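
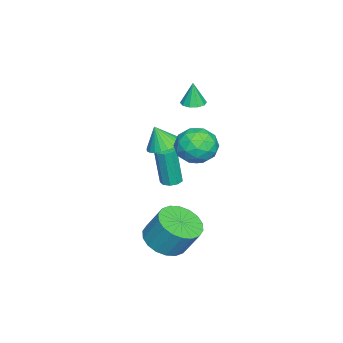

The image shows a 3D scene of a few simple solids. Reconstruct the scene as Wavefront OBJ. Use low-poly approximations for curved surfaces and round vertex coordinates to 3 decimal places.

v -2.77 1.766 -0.308
v -2.115 1.33 -0.498
v -2.75 1.334 0.748
v -1.983 1.596 -0.392
v -1.97 1.889 -0.273
v -2.08 2.162 -0.159
v -2.294 2.376 -0.067
v -2.582 2.496 -0.013
v -2.897 2.505 -0.003
v -3.194 2.402 -0.039
v -3.426 2.202 -0.117
v -3.558 1.935 -0.223
v -3.57 1.643 -0.342
v -3.461 1.369 -0.456
v -3.246 1.156 -0.548
v -2.959 1.035 -0.602
v -2.643 1.026 -0.612
v -2.347 1.129 -0.576
v 1.337 3.071 -3.399
v 2.362 3.013 -3.482
v 2.508 3.752 -2.185
v 1.483 3.809 -2.101
v 2.264 3.407 -3.695
v 2.411 4.146 -2.398
v 1.982 3.735 -3.85
v 2.129 4.473 -2.552
v 1.573 3.93 -3.915
v 1.72 4.669 -2.617
v 1.117 3.956 -3.878
v 1.264 4.694 -2.58
v 0.704 3.806 -3.746
v 0.851 4.545 -2.448
v 0.417 3.511 -3.545
v 0.564 4.249 -2.248
v 0.312 3.128 -3.315
v 0.458 3.867 -2.018
v 0.409 2.734 -3.102
v 0.556 3.473 -1.805
v 0.691 2.407 -2.948
v 0.838 3.145 -1.65
v 1.1 2.211 -2.883
v 1.247 2.95 -1.585
v 1.556 2.186 -2.92
v 1.703 2.924 -1.622
v 1.969 2.335 -3.052
v 2.116 3.074 -1.754
v 2.256 2.631 -3.252
v 2.403 3.369 -1.955
v -2.108 3.948 1.098
v -1.246 3.683 0.645
v -2.954 3.117 -0.025
v -2.092 2.852 -0.478
v -2.323 2.474 0.429
v -1.8 2.987 1.123
v -2.4 3.813 -0.503
v -1.877 4.326 0.191
v -1.426 3.599 -0.344
v -1.379 2.771 0.232
v -2.821 4.029 0.388
v -2.774 3.201 0.964
v -1.603 3.888 0.97
v -2.597 2.912 -0.35
v -2.733 2.69 0.183
v -2.226 2.533 -0.083
v -1.929 3.48 1.251
v -1.422 3.324 0.985
v -2.055 2.613 0.858
v -2.778 3.476 -0.365
v -2.271 3.32 -0.631
v -1.974 4.267 0.703
v -1.467 4.11 0.437
v -2.145 4.187 -0.238
v -1.202 3.683 0.123
v -1.699 3.194 -0.538
v -1.88 3.759 -0.553
v -1.573 4.061 -0.145
v -1.174 3.197 0.461
v -1.671 2.708 -0.199
v -1.807 2.486 0.334
v -1.5 2.788 0.742
v -1.28 3.147 -0.12
v -2.529 4.092 0.819
v -3.026 3.603 0.159
v -2.7 4.012 -0.122
v -2.393 4.314 0.286
v -2.501 3.606 1.158
v -2.998 3.117 0.497
v -2.627 2.739 0.765
v -2.32 3.041 1.173
v -2.92 3.653 0.74
v -3.821 2.754 1.9
v -3.363 2.414 1.899
v -3.839 2.726 3.08
v -3.252 2.748 1.908
v -3.358 3.084 1.914
v -3.641 3.294 1.915
v -3.993 3.297 1.91
v -4.28 3.093 1.901
v -4.391 2.759 1.892
v -4.285 2.423 1.886
v -4.002 2.213 1.885
v -3.65 2.21 1.89
v -2.661 2.129 -2.446
v -2.342 2.511 -2.399
v -2.319 2.252 -0.466
v -2.639 1.871 -0.514
v -2.664 2.625 -2.38
v -2.641 2.366 -0.447
v -2.984 2.507 -2.392
v -2.962 2.248 -0.459
v -3.154 2.212 -2.43
v -3.132 1.954 -0.497
v -3.093 1.879 -2.475
v -3.071 1.62 -0.542
v -2.83 1.663 -2.507
v -2.808 1.404 -0.574
v -2.488 1.665 -2.51
v -2.466 1.406 -0.578
v -2.227 1.884 -2.484
v -2.205 1.626 -0.551
v -2.169 2.219 -2.44
v -2.147 1.96 -0.507
f 2 1 4
f 2 4 3
f 4 1 5
f 4 5 3
f 5 1 6
f 5 6 3
f 6 1 7
f 6 7 3
f 7 1 8
f 7 8 3
f 8 1 9
f 8 9 3
f 9 1 10
f 9 10 3
f 10 1 11
f 10 11 3
f 11 1 12
f 11 12 3
f 12 1 13
f 12 13 3
f 13 1 14
f 13 14 3
f 14 1 15
f 14 15 3
f 15 1 16
f 15 16 3
f 16 1 17
f 16 17 3
f 17 1 18
f 17 18 3
f 18 1 2
f 18 2 3
f 20 19 23
f 20 23 21
f 21 23 24
f 21 24 22
f 23 19 25
f 23 25 24
f 24 25 26
f 24 26 22
f 25 19 27
f 25 27 26
f 26 27 28
f 26 28 22
f 27 19 29
f 27 29 28
f 28 29 30
f 28 30 22
f 29 19 31
f 29 31 30
f 30 31 32
f 30 32 22
f 31 19 33
f 31 33 32
f 32 33 34
f 32 34 22
f 33 19 35
f 33 35 34
f 34 35 36
f 34 36 22
f 35 19 37
f 35 37 36
f 36 37 38
f 36 38 22
f 37 19 39
f 37 39 38
f 38 39 40
f 38 40 22
f 39 19 41
f 39 41 40
f 40 41 42
f 40 42 22
f 41 19 43
f 41 43 42
f 42 43 44
f 42 44 22
f 43 19 45
f 43 45 44
f 44 45 46
f 44 46 22
f 45 19 47
f 45 47 46
f 46 47 48
f 46 48 22
f 47 19 20
f 47 20 48
f 48 20 21
f 48 21 22
f 49 86 65
f 86 60 89
f 65 89 54
f 86 89 65
f 49 65 61
f 65 54 66
f 61 66 50
f 65 66 61
f 49 61 70
f 61 50 71
f 70 71 56
f 61 71 70
f 49 70 82
f 70 56 85
f 82 85 59
f 70 85 82
f 49 82 86
f 82 59 90
f 86 90 60
f 82 90 86
f 50 66 77
f 66 54 80
f 77 80 58
f 66 80 77
f 54 89 67
f 89 60 88
f 67 88 53
f 89 88 67
f 60 90 87
f 90 59 83
f 87 83 51
f 90 83 87
f 59 85 84
f 85 56 72
f 84 72 55
f 85 72 84
f 56 71 76
f 71 50 73
f 76 73 57
f 71 73 76
f 52 78 64
f 78 58 79
f 64 79 53
f 78 79 64
f 52 64 62
f 64 53 63
f 62 63 51
f 64 63 62
f 52 62 69
f 62 51 68
f 69 68 55
f 62 68 69
f 52 69 74
f 69 55 75
f 74 75 57
f 69 75 74
f 52 74 78
f 74 57 81
f 78 81 58
f 74 81 78
f 53 79 67
f 79 58 80
f 67 80 54
f 79 80 67
f 51 63 87
f 63 53 88
f 87 88 60
f 63 88 87
f 55 68 84
f 68 51 83
f 84 83 59
f 68 83 84
f 57 75 76
f 75 55 72
f 76 72 56
f 75 72 76
f 58 81 77
f 81 57 73
f 77 73 50
f 81 73 77
f 92 91 94
f 92 94 93
f 94 91 95
f 94 95 93
f 95 91 96
f 95 96 93
f 96 91 97
f 96 97 93
f 97 91 98
f 97 98 93
f 98 91 99
f 98 99 93
f 99 91 100
f 99 100 93
f 100 91 101
f 100 101 93
f 101 91 102
f 101 102 93
f 102 91 92
f 102 92 93
f 104 103 107
f 104 107 105
f 105 107 108
f 105 108 106
f 107 103 109
f 107 109 108
f 108 109 110
f 108 110 106
f 109 103 111
f 109 111 110
f 110 111 112
f 110 112 106
f 111 103 113
f 111 113 112
f 112 113 114
f 112 114 106
f 113 103 115
f 113 115 114
f 114 115 116
f 114 116 106
f 115 103 117
f 115 117 116
f 116 117 118
f 116 118 106
f 117 103 119
f 117 119 118
f 118 119 120
f 118 120 106
f 119 103 121
f 119 121 120
f 120 121 122
f 120 122 106
f 121 103 104
f 121 104 122
f 122 104 105
f 122 105 106



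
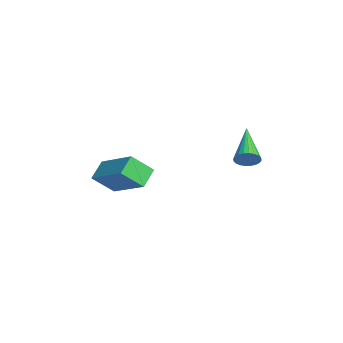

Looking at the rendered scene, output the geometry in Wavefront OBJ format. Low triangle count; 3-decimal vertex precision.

v -0.438 0.644 -2.239
v -0.226 0.44 -1.798
v -2.022 0.976 -1.321
v -0.173 0.639 -1.779
v -0.161 0.839 -1.831
v -0.191 1.009 -1.944
v -0.259 1.124 -2.102
v -0.354 1.166 -2.281
v -0.461 1.128 -2.454
v -0.566 1.017 -2.593
v -0.65 0.849 -2.679
v -0.703 0.65 -2.698
v -0.715 0.45 -2.646
v -0.685 0.279 -2.533
v -0.617 0.165 -2.375
v -0.523 0.123 -2.196
v -0.415 0.16 -2.024
v -0.311 0.272 -1.884
v -1.366 -5.106 -3.133
v -1.973 -4.616 -2.59
v -1.383 -4.254 -3.92
v -1.989 -3.764 -3.377
v 0.149 -4.236 -2.223
v -0.457 -3.746 -1.68
v 0.133 -3.384 -3.01
v -0.474 -2.894 -2.467
f 2 1 4
f 2 4 3
f 4 1 5
f 4 5 3
f 5 1 6
f 5 6 3
f 6 1 7
f 6 7 3
f 7 1 8
f 7 8 3
f 8 1 9
f 8 9 3
f 9 1 10
f 9 10 3
f 10 1 11
f 10 11 3
f 11 1 12
f 11 12 3
f 12 1 13
f 12 13 3
f 13 1 14
f 13 14 3
f 14 1 15
f 14 15 3
f 15 1 16
f 15 16 3
f 16 1 17
f 16 17 3
f 17 1 18
f 17 18 3
f 18 1 2
f 18 2 3
f 20 22 19
f 23 20 19
f 19 22 21
f 21 23 19
f 20 26 22
f 24 20 23
f 24 26 20
f 22 26 21
f 25 23 21
f 21 26 25
f 25 24 23
f 26 24 25



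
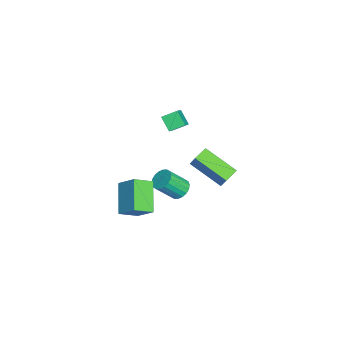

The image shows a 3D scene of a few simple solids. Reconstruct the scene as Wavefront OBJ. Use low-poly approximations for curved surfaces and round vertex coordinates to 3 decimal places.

v -0.722 -0.927 -1.927
v -0.168 -0.564 -1.774
v 0.157 -1.531 -0.66
v -0.398 -1.893 -0.813
v -0.381 -0.437 -1.601
v -0.057 -1.403 -0.487
v -0.662 -0.407 -1.493
v -0.338 -1.373 -0.379
v -0.955 -0.479 -1.471
v -0.631 -1.446 -0.357
v -1.202 -0.641 -1.539
v -0.877 -1.607 -0.425
v -1.354 -0.859 -1.684
v -1.029 -1.825 -0.57
v -1.38 -1.09 -1.877
v -1.056 -2.057 -0.763
v -1.277 -1.289 -2.08
v -0.952 -2.256 -0.966
v -1.063 -1.417 -2.253
v -0.739 -2.383 -1.139
v -0.782 -1.447 -2.361
v -0.458 -2.413 -1.247
v -0.489 -1.374 -2.383
v -0.165 -2.341 -1.269
v -0.243 -1.213 -2.315
v 0.082 -2.179 -1.201
v -0.091 -0.995 -2.17
v 0.234 -1.961 -1.056
v -0.064 -0.763 -1.977
v 0.26 -1.73 -0.863
v -3.185 -1.957 2.015
v -3.347 -1.106 2.404
v -4.304 -1.785 1.174
v -4.465 -0.933 1.563
v -2.595 -1.527 1.317
v -2.756 -0.675 1.706
v -3.713 -1.354 0.476
v -3.875 -0.503 0.865
v 3.809 1.178 2.394
v 2.927 -0.373 3.362
v 3.136 1.689 2.6
v 2.254 0.139 3.568
v 4.266 1.441 3.232
v 3.384 -0.109 4.2
v 3.593 1.953 3.438
v 2.711 0.402 4.406
v -0.968 -4.181 -1.691
v -0.325 -3.326 -0.773
v -1.44 -3.196 -2.278
v -0.796 -2.341 -1.36
v 0.616 -4.119 -2.86
v 1.26 -3.264 -1.942
v 0.145 -3.134 -3.447
v 0.788 -2.279 -2.529
f 2 1 5
f 2 5 3
f 3 5 6
f 3 6 4
f 5 1 7
f 5 7 6
f 6 7 8
f 6 8 4
f 7 1 9
f 7 9 8
f 8 9 10
f 8 10 4
f 9 1 11
f 9 11 10
f 10 11 12
f 10 12 4
f 11 1 13
f 11 13 12
f 12 13 14
f 12 14 4
f 13 1 15
f 13 15 14
f 14 15 16
f 14 16 4
f 15 1 17
f 15 17 16
f 16 17 18
f 16 18 4
f 17 1 19
f 17 19 18
f 18 19 20
f 18 20 4
f 19 1 21
f 19 21 20
f 20 21 22
f 20 22 4
f 21 1 23
f 21 23 22
f 22 23 24
f 22 24 4
f 23 1 25
f 23 25 24
f 24 25 26
f 24 26 4
f 25 1 27
f 25 27 26
f 26 27 28
f 26 28 4
f 27 1 29
f 27 29 28
f 28 29 30
f 28 30 4
f 29 1 2
f 29 2 30
f 30 2 3
f 30 3 4
f 32 34 31
f 35 32 31
f 31 34 33
f 33 35 31
f 32 38 34
f 36 32 35
f 36 38 32
f 34 38 33
f 37 35 33
f 33 38 37
f 37 36 35
f 38 36 37
f 40 42 39
f 43 40 39
f 39 42 41
f 41 43 39
f 40 46 42
f 44 40 43
f 44 46 40
f 42 46 41
f 45 43 41
f 41 46 45
f 45 44 43
f 46 44 45
f 48 50 47
f 51 48 47
f 47 50 49
f 49 51 47
f 48 54 50
f 52 48 51
f 52 54 48
f 50 54 49
f 53 51 49
f 49 54 53
f 53 52 51
f 54 52 53



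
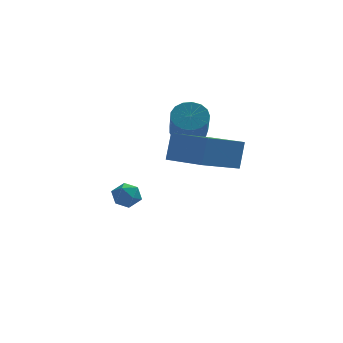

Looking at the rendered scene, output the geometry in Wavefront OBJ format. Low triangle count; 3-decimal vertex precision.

v 1.519 1.833 2.736
v 2.171 1.592 2.482
v 2.194 0.406 3.671
v 1.541 0.647 3.924
v 2.259 1.836 2.724
v 2.281 0.649 3.913
v 2.177 2.079 2.968
v 2.199 0.892 4.157
v 1.944 2.266 3.159
v 1.967 1.079 4.348
v 1.614 2.354 3.253
v 1.637 1.167 4.442
v 1.262 2.322 3.228
v 1.285 1.135 4.417
v 0.969 2.179 3.091
v 0.992 0.992 4.28
v 0.802 1.956 2.872
v 0.824 0.769 4.061
v 0.799 1.705 2.622
v 0.821 0.519 3.811
v 0.961 1.484 2.397
v 0.983 0.297 3.586
v 1.25 1.343 2.251
v 1.273 0.156 3.44
v 1.602 1.314 2.215
v 1.624 0.127 3.404
v 1.934 1.404 2.299
v 1.957 0.217 3.488
v -1.417 0.684 -0.007
v -0.928 0.958 0.303
v -0.752 0.262 -0.683
v -0.263 0.536 -0.373
v -0.592 0.061 -0.096
v -1.003 0.321 0.322
v -0.677 0.899 -0.702
v -1.088 1.159 -0.284
v -0.47 1.091 -0.126
v -0.418 0.573 0.249
v -1.262 0.647 -0.629
v -1.21 0.129 -0.254
v 0.604 -2.442 2.989
v 0.801 -2.013 4.115
v 1.982 -1.331 2.325
v 2.179 -0.903 3.451
v 1.841 -3.797 3.289
v 2.038 -3.369 4.415
v 3.219 -2.687 2.625
v 3.416 -2.258 3.751
f 2 1 5
f 2 5 3
f 3 5 6
f 3 6 4
f 5 1 7
f 5 7 6
f 6 7 8
f 6 8 4
f 7 1 9
f 7 9 8
f 8 9 10
f 8 10 4
f 9 1 11
f 9 11 10
f 10 11 12
f 10 12 4
f 11 1 13
f 11 13 12
f 12 13 14
f 12 14 4
f 13 1 15
f 13 15 14
f 14 15 16
f 14 16 4
f 15 1 17
f 15 17 16
f 16 17 18
f 16 18 4
f 17 1 19
f 17 19 18
f 18 19 20
f 18 20 4
f 19 1 21
f 19 21 20
f 20 21 22
f 20 22 4
f 21 1 23
f 21 23 22
f 22 23 24
f 22 24 4
f 23 1 25
f 23 25 24
f 24 25 26
f 24 26 4
f 25 1 27
f 25 27 26
f 26 27 28
f 26 28 4
f 27 1 2
f 27 2 28
f 28 2 3
f 28 3 4
f 29 40 34
f 29 34 30
f 29 30 36
f 29 36 39
f 29 39 40
f 30 34 38
f 34 40 33
f 40 39 31
f 39 36 35
f 36 30 37
f 32 38 33
f 32 33 31
f 32 31 35
f 32 35 37
f 32 37 38
f 33 38 34
f 31 33 40
f 35 31 39
f 37 35 36
f 38 37 30
f 42 44 41
f 45 42 41
f 41 44 43
f 43 45 41
f 42 48 44
f 46 42 45
f 46 48 42
f 44 48 43
f 47 45 43
f 43 48 47
f 47 46 45
f 48 46 47



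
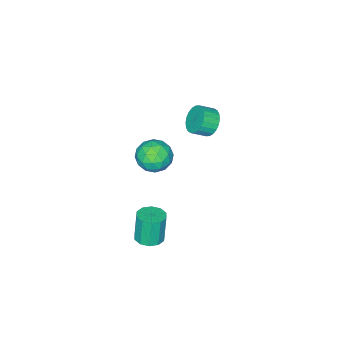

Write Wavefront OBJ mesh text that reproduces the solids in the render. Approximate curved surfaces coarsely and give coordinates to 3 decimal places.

v -4.374 -0.648 2.099
v -3.736 0.158 1.943
v -2.907 -0.386 2.526
v -3.546 -1.192 2.681
v -3.913 0.263 2.293
v -3.084 -0.281 2.876
v -4.16 0.23 2.613
v -3.331 -0.314 3.196
v -4.439 0.063 2.855
v -3.611 -0.481 3.438
v -4.709 -0.213 2.982
v -3.88 -0.757 3.564
v -4.928 -0.554 2.974
v -4.099 -1.098 3.557
v -5.063 -0.91 2.833
v -4.234 -1.454 3.416
v -5.092 -1.226 2.58
v -4.263 -1.77 3.163
v -5.013 -1.454 2.254
v -4.184 -1.998 2.837
v -4.836 -1.559 1.904
v -4.007 -2.103 2.487
v -4.589 -1.526 1.584
v -3.76 -2.07 2.167
v -4.309 -1.359 1.342
v -3.481 -1.903 1.925
v -4.04 -1.083 1.216
v -3.211 -1.627 1.798
v -3.821 -0.742 1.223
v -2.992 -1.286 1.806
v -3.686 -0.386 1.364
v -2.857 -0.93 1.947
v -3.657 -0.07 1.617
v -2.828 -0.614 2.2
v 4.154 2.033 -1.19
v 4.942 1.571 -1.085
v 4.615 1.465 0.896
v 3.826 1.927 0.79
v 5.056 2.126 -1.036
v 4.729 2.02 0.944
v 4.825 2.645 -1.047
v 4.498 2.54 0.934
v 4.338 2.931 -1.112
v 4.01 2.825 0.869
v 3.78 2.873 -1.207
v 3.453 2.768 0.773
v 3.365 2.495 -1.296
v 3.038 2.389 0.685
v 3.251 1.94 -1.344
v 2.924 1.834 0.636
v 3.482 1.42 -1.334
v 3.155 1.315 0.647
v 3.97 1.135 -1.269
v 3.642 1.029 0.712
v 4.527 1.192 -1.173
v 4.2 1.087 0.807
v 0.784 0.792 2.836
v 1.945 0.495 2.557
v 0.655 -0.815 4.003
v 1.816 -1.112 3.724
v 1.583 -0.121 4.415
v 1.663 0.873 3.693
v 0.937 -1.193 2.867
v 1.017 -0.199 2.145
v 2.04 -0.731 2.576
v 2.439 -0.069 3.532
v 0.161 -0.251 3.028
v 0.56 0.411 3.984
v 1.376 0.785 2.594
v 1.224 -1.105 3.966
v 1.087 -0.522 4.372
v 1.769 -0.696 4.208
v 1.21 1.006 3.262
v 1.893 0.832 3.098
v 1.68 0.47 4.19
v 0.707 -1.152 3.462
v 1.39 -1.326 3.298
v 0.831 0.376 2.352
v 1.513 0.202 2.188
v 0.92 -0.79 2.37
v 2.114 -0.11 2.441
v 2.038 -1.055 3.127
v 1.521 -1.103 2.623
v 1.568 -0.519 2.199
v 2.349 0.279 3.003
v 2.272 -0.666 3.689
v 2.136 -0.083 4.095
v 2.183 0.501 3.671
v 2.404 -0.442 3.014
v 0.328 0.346 2.871
v 0.251 -0.599 3.557
v 0.417 -0.821 2.889
v 0.464 -0.237 2.465
v 0.562 0.735 3.433
v 0.486 -0.21 4.119
v 1.032 0.199 4.361
v 1.079 0.783 3.937
v 0.196 0.122 3.546
f 2 1 5
f 2 5 3
f 3 5 6
f 3 6 4
f 5 1 7
f 5 7 6
f 6 7 8
f 6 8 4
f 7 1 9
f 7 9 8
f 8 9 10
f 8 10 4
f 9 1 11
f 9 11 10
f 10 11 12
f 10 12 4
f 11 1 13
f 11 13 12
f 12 13 14
f 12 14 4
f 13 1 15
f 13 15 14
f 14 15 16
f 14 16 4
f 15 1 17
f 15 17 16
f 16 17 18
f 16 18 4
f 17 1 19
f 17 19 18
f 18 19 20
f 18 20 4
f 19 1 21
f 19 21 20
f 20 21 22
f 20 22 4
f 21 1 23
f 21 23 22
f 22 23 24
f 22 24 4
f 23 1 25
f 23 25 24
f 24 25 26
f 24 26 4
f 25 1 27
f 25 27 26
f 26 27 28
f 26 28 4
f 27 1 29
f 27 29 28
f 28 29 30
f 28 30 4
f 29 1 31
f 29 31 30
f 30 31 32
f 30 32 4
f 31 1 33
f 31 33 32
f 32 33 34
f 32 34 4
f 33 1 2
f 33 2 34
f 34 2 3
f 34 3 4
f 36 35 39
f 36 39 37
f 37 39 40
f 37 40 38
f 39 35 41
f 39 41 40
f 40 41 42
f 40 42 38
f 41 35 43
f 41 43 42
f 42 43 44
f 42 44 38
f 43 35 45
f 43 45 44
f 44 45 46
f 44 46 38
f 45 35 47
f 45 47 46
f 46 47 48
f 46 48 38
f 47 35 49
f 47 49 48
f 48 49 50
f 48 50 38
f 49 35 51
f 49 51 50
f 50 51 52
f 50 52 38
f 51 35 53
f 51 53 52
f 52 53 54
f 52 54 38
f 53 35 55
f 53 55 54
f 54 55 56
f 54 56 38
f 55 35 36
f 55 36 56
f 56 36 37
f 56 37 38
f 57 94 73
f 94 68 97
f 73 97 62
f 94 97 73
f 57 73 69
f 73 62 74
f 69 74 58
f 73 74 69
f 57 69 78
f 69 58 79
f 78 79 64
f 69 79 78
f 57 78 90
f 78 64 93
f 90 93 67
f 78 93 90
f 57 90 94
f 90 67 98
f 94 98 68
f 90 98 94
f 58 74 85
f 74 62 88
f 85 88 66
f 74 88 85
f 62 97 75
f 97 68 96
f 75 96 61
f 97 96 75
f 68 98 95
f 98 67 91
f 95 91 59
f 98 91 95
f 67 93 92
f 93 64 80
f 92 80 63
f 93 80 92
f 64 79 84
f 79 58 81
f 84 81 65
f 79 81 84
f 60 86 72
f 86 66 87
f 72 87 61
f 86 87 72
f 60 72 70
f 72 61 71
f 70 71 59
f 72 71 70
f 60 70 77
f 70 59 76
f 77 76 63
f 70 76 77
f 60 77 82
f 77 63 83
f 82 83 65
f 77 83 82
f 60 82 86
f 82 65 89
f 86 89 66
f 82 89 86
f 61 87 75
f 87 66 88
f 75 88 62
f 87 88 75
f 59 71 95
f 71 61 96
f 95 96 68
f 71 96 95
f 63 76 92
f 76 59 91
f 92 91 67
f 76 91 92
f 65 83 84
f 83 63 80
f 84 80 64
f 83 80 84
f 66 89 85
f 89 65 81
f 85 81 58
f 89 81 85



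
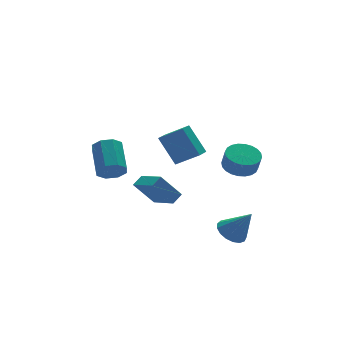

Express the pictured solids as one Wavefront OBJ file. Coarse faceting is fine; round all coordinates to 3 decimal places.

v -3.444 2.554 -1.507
v -2.604 2.391 -1.754
v -1.977 4.083 -0.74
v -2.816 4.246 -0.493
v -2.936 2.782 -2.202
v -2.309 4.474 -1.188
v -3.565 3.04 -2.243
v -2.938 4.732 -1.229
v -4.123 3.013 -1.853
v -3.496 4.705 -0.839
v -4.283 2.717 -1.26
v -3.656 4.409 -0.246
v -3.951 2.326 -0.812
v -3.324 4.018 0.202
v -3.322 2.068 -0.771
v -2.695 3.76 0.243
v -2.764 2.095 -1.161
v -2.137 3.787 -0.147
v 0.514 -3.4 -4.261
v 1.326 -2.963 -4.384
v 1.206 -4.24 -2.679
v 1.091 -2.682 -4.132
v 0.724 -2.565 -3.909
v 0.309 -2.639 -3.766
v -0.059 -2.887 -3.737
v -0.296 -3.253 -3.828
v -0.347 -3.652 -4.018
v -0.201 -3.994 -4.264
v 0.109 -4.199 -4.508
v 0.512 -4.221 -4.696
v 0.915 -4.055 -4.785
v 1.227 -3.739 -4.753
v 1.375 -3.345 -4.608
v 1.78 -2.094 -0.221
v 2.588 -2.635 -0.407
v 2.588 -2.987 0.614
v 1.78 -2.446 0.801
v 2.745 -2.301 -0.293
v 2.746 -2.653 0.728
v 2.756 -1.936 -0.167
v 2.756 -2.288 0.854
v 2.618 -1.595 -0.049
v 2.618 -1.947 0.972
v 2.352 -1.33 0.043
v 2.353 -1.682 1.064
v 1.999 -1.181 0.094
v 2 -1.533 1.115
v 1.613 -1.171 0.098
v 1.614 -1.523 1.119
v 1.252 -1.302 0.053
v 1.253 -1.654 1.074
v 0.972 -1.553 -0.034
v 0.972 -1.905 0.987
v 0.814 -1.887 -0.148
v 0.815 -2.239 0.873
v 0.804 -2.252 -0.274
v 0.804 -2.604 0.747
v 0.942 -2.593 -0.392
v 0.942 -2.945 0.629
v 1.207 -2.858 -0.484
v 1.208 -3.21 0.537
v 1.56 -3.007 -0.535
v 1.561 -3.359 0.486
v 1.946 -3.017 -0.539
v 1.947 -3.369 0.482
v 2.307 -2.886 -0.494
v 2.308 -3.238 0.527
v -0.857 0.389 -3.653
v -1.873 0.906 -2.234
v -1.035 2.198 -4.439
v -2.051 2.714 -3.02
v -0.189 0.626 -3.26
v -1.205 1.142 -1.841
v -0.367 2.434 -4.046
v -1.383 2.951 -2.627
v -1.108 -2.798 1.714
v -1.51 -1.715 3.273
v -2.047 -1.902 0.849
v -2.449 -0.819 2.408
v -0.391 -2.241 1.512
v -0.793 -1.158 3.071
v -1.33 -1.345 0.647
v -1.732 -0.262 2.206
f 2 1 5
f 2 5 3
f 3 5 6
f 3 6 4
f 5 1 7
f 5 7 6
f 6 7 8
f 6 8 4
f 7 1 9
f 7 9 8
f 8 9 10
f 8 10 4
f 9 1 11
f 9 11 10
f 10 11 12
f 10 12 4
f 11 1 13
f 11 13 12
f 12 13 14
f 12 14 4
f 13 1 15
f 13 15 14
f 14 15 16
f 14 16 4
f 15 1 17
f 15 17 16
f 16 17 18
f 16 18 4
f 17 1 2
f 17 2 18
f 18 2 3
f 18 3 4
f 20 19 22
f 20 22 21
f 22 19 23
f 22 23 21
f 23 19 24
f 23 24 21
f 24 19 25
f 24 25 21
f 25 19 26
f 25 26 21
f 26 19 27
f 26 27 21
f 27 19 28
f 27 28 21
f 28 19 29
f 28 29 21
f 29 19 30
f 29 30 21
f 30 19 31
f 30 31 21
f 31 19 32
f 31 32 21
f 32 19 33
f 32 33 21
f 33 19 20
f 33 20 21
f 35 34 38
f 35 38 36
f 36 38 39
f 36 39 37
f 38 34 40
f 38 40 39
f 39 40 41
f 39 41 37
f 40 34 42
f 40 42 41
f 41 42 43
f 41 43 37
f 42 34 44
f 42 44 43
f 43 44 45
f 43 45 37
f 44 34 46
f 44 46 45
f 45 46 47
f 45 47 37
f 46 34 48
f 46 48 47
f 47 48 49
f 47 49 37
f 48 34 50
f 48 50 49
f 49 50 51
f 49 51 37
f 50 34 52
f 50 52 51
f 51 52 53
f 51 53 37
f 52 34 54
f 52 54 53
f 53 54 55
f 53 55 37
f 54 34 56
f 54 56 55
f 55 56 57
f 55 57 37
f 56 34 58
f 56 58 57
f 57 58 59
f 57 59 37
f 58 34 60
f 58 60 59
f 59 60 61
f 59 61 37
f 60 34 62
f 60 62 61
f 61 62 63
f 61 63 37
f 62 34 64
f 62 64 63
f 63 64 65
f 63 65 37
f 64 34 66
f 64 66 65
f 65 66 67
f 65 67 37
f 66 34 35
f 66 35 67
f 67 35 36
f 67 36 37
f 69 71 68
f 72 69 68
f 68 71 70
f 70 72 68
f 69 75 71
f 73 69 72
f 73 75 69
f 71 75 70
f 74 72 70
f 70 75 74
f 74 73 72
f 75 73 74
f 77 79 76
f 80 77 76
f 76 79 78
f 78 80 76
f 77 83 79
f 81 77 80
f 81 83 77
f 79 83 78
f 82 80 78
f 78 83 82
f 82 81 80
f 83 81 82



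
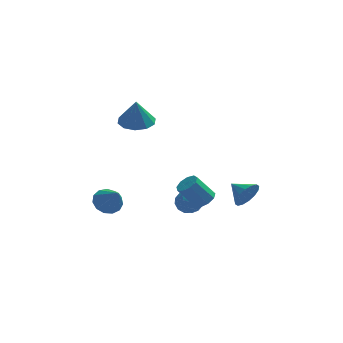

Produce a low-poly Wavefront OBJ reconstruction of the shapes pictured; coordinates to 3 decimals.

v 3.514 0.643 -1.978
v 4.018 0.792 -1.235
v 2.686 1.477 -1.582
v 4.177 1.101 -1.554
v 4.158 1.287 -1.986
v 3.966 1.3 -2.416
v 3.654 1.138 -2.729
v 3.304 0.843 -2.84
v 3.01 0.494 -2.721
v 2.852 0.186 -2.402
v 2.871 -0 -1.97
v 3.062 -0.014 -1.539
v 3.375 0.149 -1.227
v 3.725 0.444 -1.115
v 0.638 1.36 -2.035
v 1.161 1.132 -2.639
v -0.381 0.788 -2.701
v 0.142 0.56 -3.305
v 0.192 0.204 -2.556
v 0.821 0.557 -2.145
v -0.041 1.363 -3.195
v 0.588 1.716 -2.784
v 0.741 1.133 -3.356
v 0.885 0.417 -2.961
v -0.105 1.503 -2.379
v 0.039 0.787 -1.984
v 0.989 1.296 -2.279
v -0.209 0.624 -3.061
v -0.18 0.415 -2.621
v 0.128 0.28 -2.976
v 0.789 0.958 -1.988
v 1.096 0.824 -2.343
v 0.527 0.279 -2.294
v -0.316 1.096 -2.997
v -0.009 0.962 -3.352
v 0.652 1.64 -2.364
v 0.96 1.505 -2.719
v 0.253 1.641 -3.046
v 1.049 1.163 -3.055
v 0.451 0.827 -3.446
v 0.343 1.299 -3.382
v 0.713 1.506 -3.141
v 1.134 0.742 -2.823
v 0.535 0.406 -3.214
v 0.564 0.196 -2.774
v 0.934 0.404 -2.532
v 0.887 0.743 -3.244
v 0.245 1.514 -2.126
v -0.354 1.178 -2.517
v -0.154 1.516 -2.808
v 0.216 1.724 -2.566
v 0.329 1.093 -1.894
v -0.269 0.757 -2.285
v 0.067 0.414 -2.199
v 0.437 0.621 -1.958
v -0.107 1.177 -2.096
v -2.412 3.689 2.147
v -1.436 3.278 2.102
v -2.428 3.471 3.773
v -1.379 3.925 2.189
v -1.717 4.481 2.261
v -2.32 4.736 2.289
v -2.958 4.59 2.263
v -3.388 4.101 2.193
v -3.445 3.454 2.105
v -3.107 2.897 2.034
v -2.504 2.643 2.006
v -1.866 2.788 2.032
v 1.13 -2.375 -0.408
v 1.583 -2.766 -0.085
v 0.643 -2.816 1.171
v 0.19 -2.425 0.848
v 1.671 -2.317 -0.001
v 0.732 -2.367 1.256
v 1.506 -1.895 -0.108
v 0.567 -1.945 1.149
v 1.165 -1.698 -0.355
v 0.226 -1.748 0.902
v 0.808 -1.817 -0.627
v -0.132 -1.867 0.63
v 0.6 -2.198 -0.797
v -0.339 -2.248 0.46
v 0.641 -2.661 -0.785
v -0.298 -2.711 0.472
v 0.91 -2.99 -0.597
v -0.029 -3.04 0.66
v 1.282 -3.032 -0.321
v 0.343 -3.082 0.936
v -3.988 0.648 -2.39
v -3.345 0.37 -2.923
v -3.372 -0.348 -1.13
v -3.171 0.772 -2.691
v -3.256 1.135 -2.364
v -3.573 1.342 -2.044
v -4.023 1.329 -1.835
v -4.461 1.1 -1.802
v -4.749 0.727 -1.955
v -4.796 0.329 -2.247
v -4.586 0.032 -2.584
v -4.187 -0.07 -2.86
v -3.724 0.056 -2.986
f 2 1 4
f 2 4 3
f 4 1 5
f 4 5 3
f 5 1 6
f 5 6 3
f 6 1 7
f 6 7 3
f 7 1 8
f 7 8 3
f 8 1 9
f 8 9 3
f 9 1 10
f 9 10 3
f 10 1 11
f 10 11 3
f 11 1 12
f 11 12 3
f 12 1 13
f 12 13 3
f 13 1 14
f 13 14 3
f 14 1 2
f 14 2 3
f 15 52 31
f 52 26 55
f 31 55 20
f 52 55 31
f 15 31 27
f 31 20 32
f 27 32 16
f 31 32 27
f 15 27 36
f 27 16 37
f 36 37 22
f 27 37 36
f 15 36 48
f 36 22 51
f 48 51 25
f 36 51 48
f 15 48 52
f 48 25 56
f 52 56 26
f 48 56 52
f 16 32 43
f 32 20 46
f 43 46 24
f 32 46 43
f 20 55 33
f 55 26 54
f 33 54 19
f 55 54 33
f 26 56 53
f 56 25 49
f 53 49 17
f 56 49 53
f 25 51 50
f 51 22 38
f 50 38 21
f 51 38 50
f 22 37 42
f 37 16 39
f 42 39 23
f 37 39 42
f 18 44 30
f 44 24 45
f 30 45 19
f 44 45 30
f 18 30 28
f 30 19 29
f 28 29 17
f 30 29 28
f 18 28 35
f 28 17 34
f 35 34 21
f 28 34 35
f 18 35 40
f 35 21 41
f 40 41 23
f 35 41 40
f 18 40 44
f 40 23 47
f 44 47 24
f 40 47 44
f 19 45 33
f 45 24 46
f 33 46 20
f 45 46 33
f 17 29 53
f 29 19 54
f 53 54 26
f 29 54 53
f 21 34 50
f 34 17 49
f 50 49 25
f 34 49 50
f 23 41 42
f 41 21 38
f 42 38 22
f 41 38 42
f 24 47 43
f 47 23 39
f 43 39 16
f 47 39 43
f 58 57 60
f 58 60 59
f 60 57 61
f 60 61 59
f 61 57 62
f 61 62 59
f 62 57 63
f 62 63 59
f 63 57 64
f 63 64 59
f 64 57 65
f 64 65 59
f 65 57 66
f 65 66 59
f 66 57 67
f 66 67 59
f 67 57 68
f 67 68 59
f 68 57 58
f 68 58 59
f 70 69 73
f 70 73 71
f 71 73 74
f 71 74 72
f 73 69 75
f 73 75 74
f 74 75 76
f 74 76 72
f 75 69 77
f 75 77 76
f 76 77 78
f 76 78 72
f 77 69 79
f 77 79 78
f 78 79 80
f 78 80 72
f 79 69 81
f 79 81 80
f 80 81 82
f 80 82 72
f 81 69 83
f 81 83 82
f 82 83 84
f 82 84 72
f 83 69 85
f 83 85 84
f 84 85 86
f 84 86 72
f 85 69 87
f 85 87 86
f 86 87 88
f 86 88 72
f 87 69 70
f 87 70 88
f 88 70 71
f 88 71 72
f 90 89 92
f 90 92 91
f 92 89 93
f 92 93 91
f 93 89 94
f 93 94 91
f 94 89 95
f 94 95 91
f 95 89 96
f 95 96 91
f 96 89 97
f 96 97 91
f 97 89 98
f 97 98 91
f 98 89 99
f 98 99 91
f 99 89 100
f 99 100 91
f 100 89 101
f 100 101 91
f 101 89 90
f 101 90 91



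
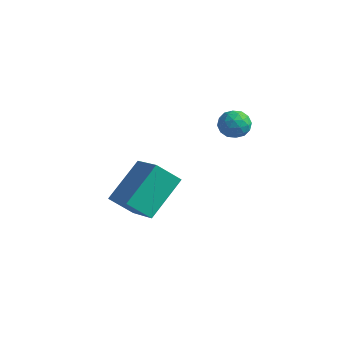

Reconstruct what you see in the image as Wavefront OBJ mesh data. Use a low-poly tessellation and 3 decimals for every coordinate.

v 0.341 -2.523 0.873
v 0.858 -2.132 0.938
v 0.682 -3.108 1.682
v 1.199 -2.717 1.747
v 0.603 -2.497 1.894
v 0.392 -2.135 1.394
v 1.148 -3.105 1.226
v 0.937 -2.743 0.726
v 1.357 -2.491 1.157
v 1.02 -2.116 1.57
v 0.52 -3.124 1.05
v 0.183 -2.749 1.463
v 0.57 -2.276 0.835
v 0.97 -2.964 1.785
v 0.62 -2.835 1.872
v 0.924 -2.605 1.91
v 0.296 -2.278 1.103
v 0.6 -2.048 1.141
v 0.45 -2.263 1.703
v 0.94 -3.192 1.479
v 1.244 -2.962 1.517
v 0.616 -2.635 0.71
v 0.92 -2.405 0.748
v 1.09 -2.977 0.917
v 1.167 -2.257 1.001
v 1.367 -2.601 1.477
v 1.337 -2.829 1.17
v 1.213 -2.616 0.876
v 0.969 -2.036 1.244
v 1.169 -2.381 1.72
v 0.819 -2.251 1.806
v 0.695 -2.039 1.512
v 1.262 -2.248 1.373
v 0.371 -2.859 0.9
v 0.571 -3.204 1.376
v 0.845 -3.201 1.108
v 0.721 -2.989 0.814
v 0.173 -2.639 1.143
v 0.373 -2.983 1.619
v 0.327 -2.624 1.744
v 0.203 -2.411 1.45
v 0.278 -2.992 1.247
v -2.004 -5.398 -2.624
v -1.878 -3.763 -1.377
v -3.393 -4.738 -3.349
v -3.267 -3.103 -2.103
v -1.293 -4.817 -3.457
v -1.167 -3.182 -2.211
v -2.682 -4.157 -4.183
v -2.556 -2.522 -2.936
f 1 38 17
f 38 12 41
f 17 41 6
f 38 41 17
f 1 17 13
f 17 6 18
f 13 18 2
f 17 18 13
f 1 13 22
f 13 2 23
f 22 23 8
f 13 23 22
f 1 22 34
f 22 8 37
f 34 37 11
f 22 37 34
f 1 34 38
f 34 11 42
f 38 42 12
f 34 42 38
f 2 18 29
f 18 6 32
f 29 32 10
f 18 32 29
f 6 41 19
f 41 12 40
f 19 40 5
f 41 40 19
f 12 42 39
f 42 11 35
f 39 35 3
f 42 35 39
f 11 37 36
f 37 8 24
f 36 24 7
f 37 24 36
f 8 23 28
f 23 2 25
f 28 25 9
f 23 25 28
f 4 30 16
f 30 10 31
f 16 31 5
f 30 31 16
f 4 16 14
f 16 5 15
f 14 15 3
f 16 15 14
f 4 14 21
f 14 3 20
f 21 20 7
f 14 20 21
f 4 21 26
f 21 7 27
f 26 27 9
f 21 27 26
f 4 26 30
f 26 9 33
f 30 33 10
f 26 33 30
f 5 31 19
f 31 10 32
f 19 32 6
f 31 32 19
f 3 15 39
f 15 5 40
f 39 40 12
f 15 40 39
f 7 20 36
f 20 3 35
f 36 35 11
f 20 35 36
f 9 27 28
f 27 7 24
f 28 24 8
f 27 24 28
f 10 33 29
f 33 9 25
f 29 25 2
f 33 25 29
f 44 46 43
f 47 44 43
f 43 46 45
f 45 47 43
f 44 50 46
f 48 44 47
f 48 50 44
f 46 50 45
f 49 47 45
f 45 50 49
f 49 48 47
f 50 48 49



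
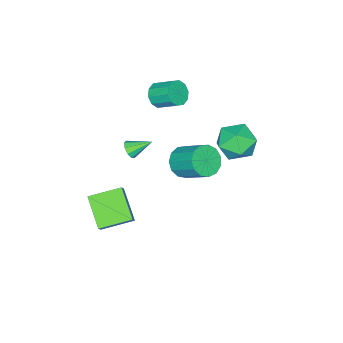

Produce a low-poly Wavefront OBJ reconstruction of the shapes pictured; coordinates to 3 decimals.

v -3.323 -4.459 0.829
v -2.645 -4.574 1.151
v -2.798 -3.456 1.874
v -3.477 -3.341 1.551
v -2.58 -4.315 0.764
v -2.733 -3.197 1.487
v -2.799 -4.111 0.402
v -2.952 -2.993 1.125
v -3.218 -4.04 0.203
v -3.372 -2.922 0.926
v -3.678 -4.129 0.243
v -3.831 -3.011 0.965
v -4.002 -4.344 0.506
v -4.155 -3.226 1.229
v -4.067 -4.603 0.893
v -4.22 -3.485 1.616
v -3.848 -4.807 1.255
v -4.001 -3.689 1.978
v -3.428 -4.878 1.454
v -3.582 -3.76 2.177
v -2.969 -4.789 1.415
v -3.122 -3.671 2.137
v 2.001 -1.95 2.133
v 2.33 -1.576 1.983
v 1.339 -1.13 2.727
v 2.069 -1.613 1.743
v 1.777 -1.807 1.686
v 1.589 -2.068 1.837
v 1.594 -2.274 2.127
v 1.789 -2.329 2.42
v 2.083 -2.206 2.578
v 2.339 -1.964 2.528
v 2.436 -1.715 2.293
v -3.47 -2.964 -3.947
v -2.7 -3.323 -3.522
v -2.621 -1.836 -2.408
v -3.39 -1.476 -2.833
v -2.522 -3.027 -3.93
v -2.442 -1.539 -2.816
v -2.645 -2.71 -4.344
v -2.565 -1.223 -3.23
v -3.03 -2.474 -4.632
v -2.95 -0.987 -3.518
v -3.554 -2.394 -4.702
v -3.475 -0.906 -3.588
v -4.052 -2.494 -4.533
v -3.972 -1.007 -3.419
v -4.365 -2.743 -4.177
v -4.285 -1.256 -3.063
v -4.394 -3.063 -3.749
v -4.314 -1.575 -2.635
v -4.129 -3.351 -3.383
v -4.049 -1.863 -2.269
v -3.655 -3.516 -3.196
v -3.576 -2.028 -2.083
v -3.122 -3.506 -3.248
v -3.043 -2.018 -2.134
v -1.484 2.611 1.735
v -0.666 1.85 1.598
v -2.054 1.73 3.222
v -1.236 0.969 3.085
v -0.98 2.024 3.383
v -0.628 2.568 2.463
v -2.092 1.012 2.357
v -1.74 1.556 1.437
v -1.042 0.862 1.982
v -0.355 1.488 2.616
v -2.365 2.092 2.204
v -1.678 2.718 2.838
v 2.238 -4.327 -3.102
v 2.775 -4.016 -2.344
v 0.993 -3.22 -2.675
v 1.53 -2.909 -1.916
v 3.03 -3.011 -4.204
v 3.567 -2.7 -3.445
v 1.785 -1.904 -3.776
v 2.322 -1.593 -3.018
f 2 1 5
f 2 5 3
f 3 5 6
f 3 6 4
f 5 1 7
f 5 7 6
f 6 7 8
f 6 8 4
f 7 1 9
f 7 9 8
f 8 9 10
f 8 10 4
f 9 1 11
f 9 11 10
f 10 11 12
f 10 12 4
f 11 1 13
f 11 13 12
f 12 13 14
f 12 14 4
f 13 1 15
f 13 15 14
f 14 15 16
f 14 16 4
f 15 1 17
f 15 17 16
f 16 17 18
f 16 18 4
f 17 1 19
f 17 19 18
f 18 19 20
f 18 20 4
f 19 1 21
f 19 21 20
f 20 21 22
f 20 22 4
f 21 1 2
f 21 2 22
f 22 2 3
f 22 3 4
f 24 23 26
f 24 26 25
f 26 23 27
f 26 27 25
f 27 23 28
f 27 28 25
f 28 23 29
f 28 29 25
f 29 23 30
f 29 30 25
f 30 23 31
f 30 31 25
f 31 23 32
f 31 32 25
f 32 23 33
f 32 33 25
f 33 23 24
f 33 24 25
f 35 34 38
f 35 38 36
f 36 38 39
f 36 39 37
f 38 34 40
f 38 40 39
f 39 40 41
f 39 41 37
f 40 34 42
f 40 42 41
f 41 42 43
f 41 43 37
f 42 34 44
f 42 44 43
f 43 44 45
f 43 45 37
f 44 34 46
f 44 46 45
f 45 46 47
f 45 47 37
f 46 34 48
f 46 48 47
f 47 48 49
f 47 49 37
f 48 34 50
f 48 50 49
f 49 50 51
f 49 51 37
f 50 34 52
f 50 52 51
f 51 52 53
f 51 53 37
f 52 34 54
f 52 54 53
f 53 54 55
f 53 55 37
f 54 34 56
f 54 56 55
f 55 56 57
f 55 57 37
f 56 34 35
f 56 35 57
f 57 35 36
f 57 36 37
f 58 69 63
f 58 63 59
f 58 59 65
f 58 65 68
f 58 68 69
f 59 63 67
f 63 69 62
f 69 68 60
f 68 65 64
f 65 59 66
f 61 67 62
f 61 62 60
f 61 60 64
f 61 64 66
f 61 66 67
f 62 67 63
f 60 62 69
f 64 60 68
f 66 64 65
f 67 66 59
f 71 73 70
f 74 71 70
f 70 73 72
f 72 74 70
f 71 77 73
f 75 71 74
f 75 77 71
f 73 77 72
f 76 74 72
f 72 77 76
f 76 75 74
f 77 75 76



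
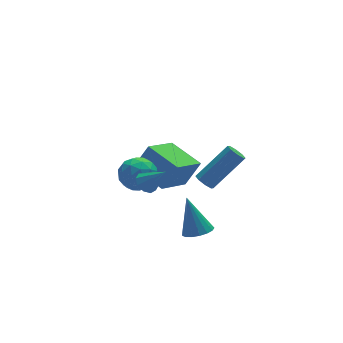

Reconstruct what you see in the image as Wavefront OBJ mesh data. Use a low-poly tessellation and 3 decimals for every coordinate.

v 0.233 -1.011 -3.439
v 0.933 -1.269 -3.248
v 0.067 -0.129 -1.641
v 0.999 -0.941 -3.403
v 0.89 -0.629 -3.566
v 0.63 -0.405 -3.7
v 0.279 -0.319 -3.774
v -0.082 -0.392 -3.772
v -0.371 -0.607 -3.693
v -0.522 -0.914 -3.557
v -0.499 -1.244 -3.393
v -0.309 -1.52 -3.24
v 0.005 -1.679 -3.133
v 0.372 -1.686 -3.096
v 0.707 -1.538 -3.137
v -1.704 3.017 -0.962
v -1.106 3.621 -1.507
v -1.134 1.719 -1.773
v -0.536 2.323 -2.318
v -0.351 2.183 -1.336
v -0.703 2.985 -0.835
v -1.537 2.355 -2.445
v -1.889 3.157 -1.944
v -1.003 3.211 -2.424
v -0.27 3.105 -1.738
v -1.97 2.235 -1.542
v -1.237 2.129 -0.856
v -1.455 3.433 -1.163
v -0.785 1.907 -2.117
v -0.676 1.825 -1.539
v -0.325 2.179 -1.86
v -1.218 3.059 -0.768
v -0.867 3.414 -1.089
v -0.423 2.569 -0.988
v -1.373 1.926 -2.191
v -1.022 2.281 -2.512
v -1.915 3.161 -1.42
v -1.564 3.515 -1.741
v -1.817 2.771 -2.292
v -1.043 3.547 -2.023
v -0.708 2.784 -2.5
v -1.296 2.803 -2.574
v -1.503 3.274 -2.28
v -0.612 3.484 -1.62
v -0.277 2.721 -2.096
v -0.168 2.639 -1.519
v -0.375 3.111 -1.225
v -0.551 3.244 -2.159
v -1.963 2.619 -1.184
v -1.628 1.856 -1.66
v -1.865 2.229 -2.055
v -2.072 2.701 -1.761
v -1.532 2.556 -0.78
v -1.197 1.793 -1.257
v -0.737 2.066 -1
v -0.944 2.537 -0.706
v -1.689 2.096 -1.121
v 0.016 -2.064 0.994
v 0.321 -2.343 0.678
v 1.909 -2.295 2.171
v 1.604 -2.016 2.486
v 0.362 -1.951 0.622
v 1.95 -1.903 2.115
v 0.2 -1.625 0.784
v 1.788 -1.577 2.276
v -0.07 -1.557 1.068
v 1.519 -1.508 2.561
v -0.289 -1.785 1.309
v 1.299 -1.737 2.802
v -0.33 -2.177 1.365
v 1.258 -2.129 2.858
v -0.168 -2.503 1.204
v 1.42 -2.455 2.696
v 0.101 -2.572 0.919
v 1.69 -2.523 2.412
v 1.669 3.391 -3.955
v -0.003 2.447 -2.965
v 0.962 5.153 -3.47
v -0.71 4.209 -2.48
v 2.47 3.351 -2.64
v 0.798 2.407 -1.65
v 1.763 5.113 -2.155
v 0.091 4.169 -1.165
v -1.378 1.14 -1.024
v -1.035 0.831 -1.437
v -0.702 0.44 0.064
v -0.839 1.19 -1.327
v -0.896 1.527 -1.075
v -1.178 1.682 -0.799
v -1.554 1.584 -0.629
v -1.848 1.278 -0.643
v -1.921 0.908 -0.836
v -1.741 0.646 -1.117
v -1.391 0.616 -1.354
f 2 1 4
f 2 4 3
f 4 1 5
f 4 5 3
f 5 1 6
f 5 6 3
f 6 1 7
f 6 7 3
f 7 1 8
f 7 8 3
f 8 1 9
f 8 9 3
f 9 1 10
f 9 10 3
f 10 1 11
f 10 11 3
f 11 1 12
f 11 12 3
f 12 1 13
f 12 13 3
f 13 1 14
f 13 14 3
f 14 1 15
f 14 15 3
f 15 1 2
f 15 2 3
f 16 53 32
f 53 27 56
f 32 56 21
f 53 56 32
f 16 32 28
f 32 21 33
f 28 33 17
f 32 33 28
f 16 28 37
f 28 17 38
f 37 38 23
f 28 38 37
f 16 37 49
f 37 23 52
f 49 52 26
f 37 52 49
f 16 49 53
f 49 26 57
f 53 57 27
f 49 57 53
f 17 33 44
f 33 21 47
f 44 47 25
f 33 47 44
f 21 56 34
f 56 27 55
f 34 55 20
f 56 55 34
f 27 57 54
f 57 26 50
f 54 50 18
f 57 50 54
f 26 52 51
f 52 23 39
f 51 39 22
f 52 39 51
f 23 38 43
f 38 17 40
f 43 40 24
f 38 40 43
f 19 45 31
f 45 25 46
f 31 46 20
f 45 46 31
f 19 31 29
f 31 20 30
f 29 30 18
f 31 30 29
f 19 29 36
f 29 18 35
f 36 35 22
f 29 35 36
f 19 36 41
f 36 22 42
f 41 42 24
f 36 42 41
f 19 41 45
f 41 24 48
f 45 48 25
f 41 48 45
f 20 46 34
f 46 25 47
f 34 47 21
f 46 47 34
f 18 30 54
f 30 20 55
f 54 55 27
f 30 55 54
f 22 35 51
f 35 18 50
f 51 50 26
f 35 50 51
f 24 42 43
f 42 22 39
f 43 39 23
f 42 39 43
f 25 48 44
f 48 24 40
f 44 40 17
f 48 40 44
f 59 58 62
f 59 62 60
f 60 62 63
f 60 63 61
f 62 58 64
f 62 64 63
f 63 64 65
f 63 65 61
f 64 58 66
f 64 66 65
f 65 66 67
f 65 67 61
f 66 58 68
f 66 68 67
f 67 68 69
f 67 69 61
f 68 58 70
f 68 70 69
f 69 70 71
f 69 71 61
f 70 58 72
f 70 72 71
f 71 72 73
f 71 73 61
f 72 58 74
f 72 74 73
f 73 74 75
f 73 75 61
f 74 58 59
f 74 59 75
f 75 59 60
f 75 60 61
f 77 79 76
f 80 77 76
f 76 79 78
f 78 80 76
f 77 83 79
f 81 77 80
f 81 83 77
f 79 83 78
f 82 80 78
f 78 83 82
f 82 81 80
f 83 81 82
f 85 84 87
f 85 87 86
f 87 84 88
f 87 88 86
f 88 84 89
f 88 89 86
f 89 84 90
f 89 90 86
f 90 84 91
f 90 91 86
f 91 84 92
f 91 92 86
f 92 84 93
f 92 93 86
f 93 84 94
f 93 94 86
f 94 84 85
f 94 85 86



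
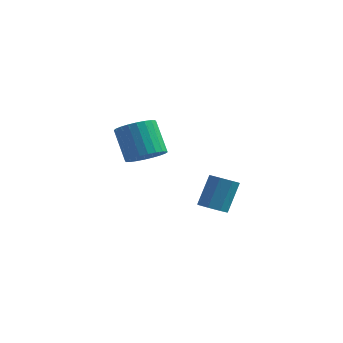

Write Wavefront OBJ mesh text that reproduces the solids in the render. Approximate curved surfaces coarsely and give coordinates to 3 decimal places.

v -1.561 -2.039 0.331
v -0.956 -2.118 0.731
v -1.594 -1.54 1.81
v -2.199 -1.461 1.409
v -0.914 -1.86 0.618
v -1.552 -1.282 1.696
v -0.971 -1.629 0.461
v -1.609 -1.052 1.539
v -1.117 -1.461 0.284
v -1.756 -0.883 1.362
v -1.331 -1.381 0.114
v -1.97 -0.803 1.193
v -1.58 -1.4 -0.023
v -2.219 -0.823 1.056
v -1.826 -1.517 -0.106
v -2.465 -0.94 0.973
v -2.032 -1.714 -0.122
v -2.67 -1.136 0.956
v -2.166 -1.96 -0.07
v -2.804 -1.382 1.009
v -2.208 -2.218 0.044
v -2.846 -1.64 1.122
v -2.151 -2.448 0.201
v -2.789 -1.871 1.279
v -2.004 -2.617 0.378
v -2.643 -2.039 1.456
v -1.79 -2.697 0.547
v -2.429 -2.119 1.626
v -1.541 -2.677 0.684
v -2.18 -2.1 1.763
v -1.295 -2.56 0.767
v -1.934 -1.983 1.846
v -1.09 -2.364 0.784
v -1.728 -1.786 1.862
v -0.331 1.036 -3.553
v 0.244 1.005 -3.625
v 0.426 1.733 -2.479
v -0.149 1.764 -2.407
v 0.067 1.361 -3.823
v 0.249 2.089 -2.677
v -0.343 1.526 -3.863
v -0.161 2.254 -2.717
v -0.746 1.405 -3.721
v -0.564 2.133 -2.575
v -0.906 1.067 -3.481
v -0.724 1.795 -2.335
v -0.729 0.711 -3.283
v -0.547 1.439 -2.137
v -0.319 0.546 -3.243
v -0.137 1.274 -2.097
v 0.084 0.667 -3.385
v 0.266 1.395 -2.239
f 2 1 5
f 2 5 3
f 3 5 6
f 3 6 4
f 5 1 7
f 5 7 6
f 6 7 8
f 6 8 4
f 7 1 9
f 7 9 8
f 8 9 10
f 8 10 4
f 9 1 11
f 9 11 10
f 10 11 12
f 10 12 4
f 11 1 13
f 11 13 12
f 12 13 14
f 12 14 4
f 13 1 15
f 13 15 14
f 14 15 16
f 14 16 4
f 15 1 17
f 15 17 16
f 16 17 18
f 16 18 4
f 17 1 19
f 17 19 18
f 18 19 20
f 18 20 4
f 19 1 21
f 19 21 20
f 20 21 22
f 20 22 4
f 21 1 23
f 21 23 22
f 22 23 24
f 22 24 4
f 23 1 25
f 23 25 24
f 24 25 26
f 24 26 4
f 25 1 27
f 25 27 26
f 26 27 28
f 26 28 4
f 27 1 29
f 27 29 28
f 28 29 30
f 28 30 4
f 29 1 31
f 29 31 30
f 30 31 32
f 30 32 4
f 31 1 33
f 31 33 32
f 32 33 34
f 32 34 4
f 33 1 2
f 33 2 34
f 34 2 3
f 34 3 4
f 36 35 39
f 36 39 37
f 37 39 40
f 37 40 38
f 39 35 41
f 39 41 40
f 40 41 42
f 40 42 38
f 41 35 43
f 41 43 42
f 42 43 44
f 42 44 38
f 43 35 45
f 43 45 44
f 44 45 46
f 44 46 38
f 45 35 47
f 45 47 46
f 46 47 48
f 46 48 38
f 47 35 49
f 47 49 48
f 48 49 50
f 48 50 38
f 49 35 51
f 49 51 50
f 50 51 52
f 50 52 38
f 51 35 36
f 51 36 52
f 52 36 37
f 52 37 38



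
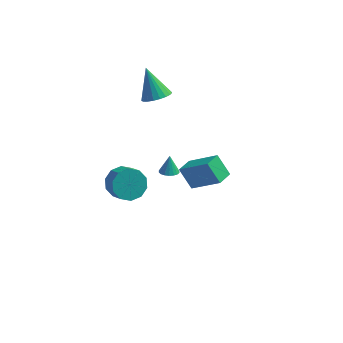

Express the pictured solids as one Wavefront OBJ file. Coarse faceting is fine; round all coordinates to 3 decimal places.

v -0.063 3.08 2.647
v 0.737 3.308 2.904
v -0.817 3.9 4.273
v 0.635 3.596 2.711
v 0.412 3.796 2.507
v 0.107 3.871 2.328
v -0.227 3.81 2.203
v -0.533 3.623 2.156
v -0.758 3.342 2.193
v -0.862 3.016 2.309
v -0.829 2.7 2.484
v -0.662 2.451 2.687
v -0.393 2.31 2.883
v -0.066 2.303 3.038
v 0.261 2.43 3.126
v 0.532 2.669 3.131
v 0.7 2.98 3.052
v 0.751 2.368 -3.427
v 1.266 2.126 -3.314
v 0.709 2.772 -2.373
v 1.33 2.36 -3.401
v 1.28 2.595 -3.493
v 1.126 2.786 -3.573
v 0.897 2.894 -3.623
v 0.639 2.898 -3.635
v 0.403 2.796 -3.605
v 0.236 2.61 -3.541
v 0.172 2.376 -3.453
v 0.222 2.14 -3.361
v 0.377 1.949 -3.282
v 0.606 1.842 -3.231
v 0.863 1.838 -3.219
v 1.099 1.939 -3.249
v -0.532 -3.527 1.673
v 0.198 -2.893 1.745
v 0.763 -3.619 2.418
v 0.032 -4.253 2.347
v -0.188 -2.781 2.19
v 0.376 -3.507 2.863
v -0.706 -2.954 2.437
v -0.142 -3.681 3.11
v -1.158 -3.346 2.393
v -0.593 -4.073 3.066
v -1.37 -3.807 2.074
v -0.806 -4.534 2.747
v -1.263 -4.161 1.602
v -0.698 -4.887 2.275
v -0.876 -4.273 1.157
v -0.312 -4.999 1.83
v -0.358 -4.099 0.91
v 0.206 -4.826 1.583
v 0.093 -3.707 0.954
v 0.658 -4.434 1.627
v 0.306 -3.246 1.273
v 0.87 -3.973 1.946
v 2.857 -2.208 0.394
v 2.107 -1.766 1.452
v 3.217 -1.295 0.267
v 2.467 -0.852 1.325
v 4.433 -2.648 1.695
v 3.683 -2.205 2.753
v 4.793 -1.734 1.568
v 4.043 -1.292 2.626
f 2 1 4
f 2 4 3
f 4 1 5
f 4 5 3
f 5 1 6
f 5 6 3
f 6 1 7
f 6 7 3
f 7 1 8
f 7 8 3
f 8 1 9
f 8 9 3
f 9 1 10
f 9 10 3
f 10 1 11
f 10 11 3
f 11 1 12
f 11 12 3
f 12 1 13
f 12 13 3
f 13 1 14
f 13 14 3
f 14 1 15
f 14 15 3
f 15 1 16
f 15 16 3
f 16 1 17
f 16 17 3
f 17 1 2
f 17 2 3
f 19 18 21
f 19 21 20
f 21 18 22
f 21 22 20
f 22 18 23
f 22 23 20
f 23 18 24
f 23 24 20
f 24 18 25
f 24 25 20
f 25 18 26
f 25 26 20
f 26 18 27
f 26 27 20
f 27 18 28
f 27 28 20
f 28 18 29
f 28 29 20
f 29 18 30
f 29 30 20
f 30 18 31
f 30 31 20
f 31 18 32
f 31 32 20
f 32 18 33
f 32 33 20
f 33 18 19
f 33 19 20
f 35 34 38
f 35 38 36
f 36 38 39
f 36 39 37
f 38 34 40
f 38 40 39
f 39 40 41
f 39 41 37
f 40 34 42
f 40 42 41
f 41 42 43
f 41 43 37
f 42 34 44
f 42 44 43
f 43 44 45
f 43 45 37
f 44 34 46
f 44 46 45
f 45 46 47
f 45 47 37
f 46 34 48
f 46 48 47
f 47 48 49
f 47 49 37
f 48 34 50
f 48 50 49
f 49 50 51
f 49 51 37
f 50 34 52
f 50 52 51
f 51 52 53
f 51 53 37
f 52 34 54
f 52 54 53
f 53 54 55
f 53 55 37
f 54 34 35
f 54 35 55
f 55 35 36
f 55 36 37
f 57 59 56
f 60 57 56
f 56 59 58
f 58 60 56
f 57 63 59
f 61 57 60
f 61 63 57
f 59 63 58
f 62 60 58
f 58 63 62
f 62 61 60
f 63 61 62



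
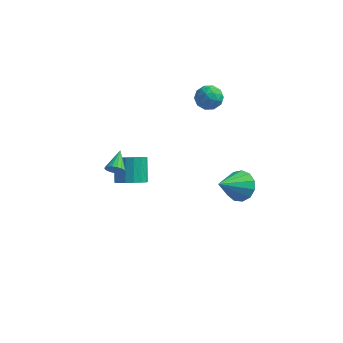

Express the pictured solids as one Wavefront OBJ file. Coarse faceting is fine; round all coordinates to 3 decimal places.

v -1.19 -3.54 2.78
v -0.788 -3.685 3.157
v -1.25 -2.36 3.3
v -0.646 -3.585 2.947
v -0.629 -3.474 2.698
v -0.741 -3.379 2.468
v -0.955 -3.32 2.309
v -1.223 -3.312 2.259
v -1.483 -3.356 2.328
v -1.676 -3.441 2.5
v -1.758 -3.55 2.737
v -1.709 -3.656 2.984
v -1.541 -3.735 3.184
v -1.293 -3.77 3.291
v -1.021 -3.752 3.282
v 1.446 2.917 3.948
v 1.994 3.432 4.324
v 2.466 2.088 3.596
v 3.014 2.603 3.972
v 2.468 2.161 4.434
v 1.837 2.674 4.652
v 2.623 2.846 3.268
v 1.992 3.359 3.486
v 2.722 3.388 3.904
v 2.626 2.965 4.624
v 1.834 2.555 3.296
v 1.738 2.132 4.016
v 1.63 3.248 4.167
v 2.83 2.272 3.753
v 2.508 2.013 4.025
v 2.831 2.316 4.246
v 1.538 2.802 4.359
v 1.861 3.105 4.58
v 2.139 2.357 4.645
v 2.599 2.415 3.34
v 2.922 2.718 3.561
v 1.629 3.204 3.674
v 1.952 3.507 3.895
v 2.321 3.163 3.275
v 2.381 3.525 4.141
v 2.98 3.037 3.934
v 2.75 3.18 3.52
v 2.379 3.481 3.648
v 2.324 3.276 4.564
v 2.924 2.788 4.357
v 2.602 2.529 4.629
v 2.232 2.83 4.757
v 2.752 3.25 4.317
v 1.536 2.732 3.563
v 2.136 2.244 3.356
v 2.228 2.69 3.163
v 1.858 2.991 3.291
v 1.48 2.483 3.986
v 2.079 1.995 3.779
v 2.081 2.039 4.272
v 1.71 2.34 4.4
v 1.708 2.27 3.603
v -1.48 0.208 -2.229
v -0.6 0.185 -1.959
v -0.921 1.249 -0.822
v -1.8 1.272 -1.091
v -0.61 0.505 -2.262
v -0.93 1.569 -1.125
v -0.818 0.757 -2.556
v -1.139 1.821 -1.419
v -1.179 0.883 -2.776
v -1.499 1.948 -1.639
v -1.608 0.855 -2.87
v -1.928 1.919 -1.733
v -2.008 0.678 -2.817
v -2.328 1.742 -1.68
v -2.287 0.394 -2.63
v -2.607 1.458 -1.493
v -2.381 0.067 -2.35
v -2.701 1.131 -1.213
v -2.268 -0.228 -2.043
v -2.589 0.836 -0.906
v -1.975 -0.423 -1.778
v -2.296 0.642 -0.641
v -1.569 -0.473 -1.616
v -1.889 0.591 -0.479
v -1.142 -0.367 -1.595
v -1.462 0.697 -0.458
v -0.792 -0.13 -1.719
v -1.113 0.934 -0.582
v 4.121 2.597 -3.49
v 4.546 3.083 -2.7
v 3.199 1.223 -2.15
v 4.038 3.335 -2.791
v 3.556 3.353 -3.104
v 3.254 3.131 -3.54
v 3.227 2.74 -3.96
v 3.484 2.303 -4.23
v 3.943 1.959 -4.266
v 4.459 1.818 -4.056
v 4.868 1.925 -3.666
v 5.039 2.244 -3.22
v 4.919 2.676 -2.86
f 2 1 4
f 2 4 3
f 4 1 5
f 4 5 3
f 5 1 6
f 5 6 3
f 6 1 7
f 6 7 3
f 7 1 8
f 7 8 3
f 8 1 9
f 8 9 3
f 9 1 10
f 9 10 3
f 10 1 11
f 10 11 3
f 11 1 12
f 11 12 3
f 12 1 13
f 12 13 3
f 13 1 14
f 13 14 3
f 14 1 15
f 14 15 3
f 15 1 2
f 15 2 3
f 16 53 32
f 53 27 56
f 32 56 21
f 53 56 32
f 16 32 28
f 32 21 33
f 28 33 17
f 32 33 28
f 16 28 37
f 28 17 38
f 37 38 23
f 28 38 37
f 16 37 49
f 37 23 52
f 49 52 26
f 37 52 49
f 16 49 53
f 49 26 57
f 53 57 27
f 49 57 53
f 17 33 44
f 33 21 47
f 44 47 25
f 33 47 44
f 21 56 34
f 56 27 55
f 34 55 20
f 56 55 34
f 27 57 54
f 57 26 50
f 54 50 18
f 57 50 54
f 26 52 51
f 52 23 39
f 51 39 22
f 52 39 51
f 23 38 43
f 38 17 40
f 43 40 24
f 38 40 43
f 19 45 31
f 45 25 46
f 31 46 20
f 45 46 31
f 19 31 29
f 31 20 30
f 29 30 18
f 31 30 29
f 19 29 36
f 29 18 35
f 36 35 22
f 29 35 36
f 19 36 41
f 36 22 42
f 41 42 24
f 36 42 41
f 19 41 45
f 41 24 48
f 45 48 25
f 41 48 45
f 20 46 34
f 46 25 47
f 34 47 21
f 46 47 34
f 18 30 54
f 30 20 55
f 54 55 27
f 30 55 54
f 22 35 51
f 35 18 50
f 51 50 26
f 35 50 51
f 24 42 43
f 42 22 39
f 43 39 23
f 42 39 43
f 25 48 44
f 48 24 40
f 44 40 17
f 48 40 44
f 59 58 62
f 59 62 60
f 60 62 63
f 60 63 61
f 62 58 64
f 62 64 63
f 63 64 65
f 63 65 61
f 64 58 66
f 64 66 65
f 65 66 67
f 65 67 61
f 66 58 68
f 66 68 67
f 67 68 69
f 67 69 61
f 68 58 70
f 68 70 69
f 69 70 71
f 69 71 61
f 70 58 72
f 70 72 71
f 71 72 73
f 71 73 61
f 72 58 74
f 72 74 73
f 73 74 75
f 73 75 61
f 74 58 76
f 74 76 75
f 75 76 77
f 75 77 61
f 76 58 78
f 76 78 77
f 77 78 79
f 77 79 61
f 78 58 80
f 78 80 79
f 79 80 81
f 79 81 61
f 80 58 82
f 80 82 81
f 81 82 83
f 81 83 61
f 82 58 84
f 82 84 83
f 83 84 85
f 83 85 61
f 84 58 59
f 84 59 85
f 85 59 60
f 85 60 61
f 87 86 89
f 87 89 88
f 89 86 90
f 89 90 88
f 90 86 91
f 90 91 88
f 91 86 92
f 91 92 88
f 92 86 93
f 92 93 88
f 93 86 94
f 93 94 88
f 94 86 95
f 94 95 88
f 95 86 96
f 95 96 88
f 96 86 97
f 96 97 88
f 97 86 98
f 97 98 88
f 98 86 87
f 98 87 88



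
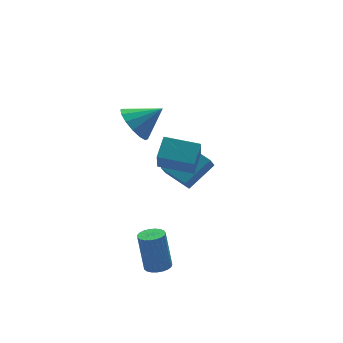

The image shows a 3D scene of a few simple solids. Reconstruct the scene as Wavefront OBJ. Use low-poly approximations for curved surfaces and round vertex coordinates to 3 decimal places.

v 0.073 -1.159 1.437
v -0.305 -1.843 2.671
v -1.194 -0.075 1.65
v -1.572 -0.759 2.884
v 0.792 -0.441 2.056
v 0.414 -1.125 3.29
v -0.475 0.643 2.269
v -0.853 -0.041 3.503
v -2.412 -2.439 -3.044
v -1.989 -2.887 -2.912
v -2.065 -2.409 -1.044
v -2.488 -1.961 -1.176
v -1.836 -2.68 -2.959
v -1.912 -2.201 -1.091
v -1.782 -2.431 -3.021
v -1.859 -1.952 -1.152
v -1.838 -2.183 -3.086
v -1.914 -1.705 -1.218
v -1.992 -1.98 -3.145
v -2.069 -1.502 -1.276
v -2.22 -1.856 -3.186
v -2.296 -1.378 -1.317
v -2.48 -1.833 -3.202
v -2.556 -1.355 -1.334
v -2.729 -1.915 -3.191
v -2.805 -1.436 -1.323
v -2.923 -2.087 -3.155
v -2.999 -1.609 -1.287
v -3.028 -2.321 -3.1
v -3.104 -1.842 -1.231
v -3.027 -2.574 -3.035
v -3.103 -2.096 -1.166
v -2.92 -2.805 -2.971
v -2.996 -2.326 -1.103
v -2.725 -2.972 -2.92
v -2.801 -2.494 -1.052
v -2.475 -3.047 -2.891
v -2.552 -2.569 -1.023
v -2.215 -3.017 -2.888
v -2.291 -2.539 -1.02
v 1.931 2.729 -2.993
v 1.557 2.449 -2.307
v 1.43 4.212 -2.661
v 1.056 3.932 -1.975
v 3.444 3.028 -2.045
v 3.07 2.748 -1.359
v 2.943 4.511 -1.713
v 2.569 4.231 -1.027
v -1.454 1.644 3.451
v -0.858 1.591 2.613
v -0.226 1.256 4.349
v -0.819 2.097 2.778
v -0.95 2.481 3.124
v -1.216 2.641 3.557
v -1.546 2.534 3.962
v -1.851 2.189 4.23
v -2.05 1.698 4.29
v -2.089 1.192 4.124
v -1.958 0.808 3.779
v -1.692 0.648 3.345
v -1.362 0.755 2.94
v -1.057 1.1 2.672
f 2 4 1
f 5 2 1
f 1 4 3
f 3 5 1
f 2 8 4
f 6 2 5
f 6 8 2
f 4 8 3
f 7 5 3
f 3 8 7
f 7 6 5
f 8 6 7
f 10 9 13
f 10 13 11
f 11 13 14
f 11 14 12
f 13 9 15
f 13 15 14
f 14 15 16
f 14 16 12
f 15 9 17
f 15 17 16
f 16 17 18
f 16 18 12
f 17 9 19
f 17 19 18
f 18 19 20
f 18 20 12
f 19 9 21
f 19 21 20
f 20 21 22
f 20 22 12
f 21 9 23
f 21 23 22
f 22 23 24
f 22 24 12
f 23 9 25
f 23 25 24
f 24 25 26
f 24 26 12
f 25 9 27
f 25 27 26
f 26 27 28
f 26 28 12
f 27 9 29
f 27 29 28
f 28 29 30
f 28 30 12
f 29 9 31
f 29 31 30
f 30 31 32
f 30 32 12
f 31 9 33
f 31 33 32
f 32 33 34
f 32 34 12
f 33 9 35
f 33 35 34
f 34 35 36
f 34 36 12
f 35 9 37
f 35 37 36
f 36 37 38
f 36 38 12
f 37 9 39
f 37 39 38
f 38 39 40
f 38 40 12
f 39 9 10
f 39 10 40
f 40 10 11
f 40 11 12
f 42 44 41
f 45 42 41
f 41 44 43
f 43 45 41
f 42 48 44
f 46 42 45
f 46 48 42
f 44 48 43
f 47 45 43
f 43 48 47
f 47 46 45
f 48 46 47
f 50 49 52
f 50 52 51
f 52 49 53
f 52 53 51
f 53 49 54
f 53 54 51
f 54 49 55
f 54 55 51
f 55 49 56
f 55 56 51
f 56 49 57
f 56 57 51
f 57 49 58
f 57 58 51
f 58 49 59
f 58 59 51
f 59 49 60
f 59 60 51
f 60 49 61
f 60 61 51
f 61 49 62
f 61 62 51
f 62 49 50
f 62 50 51



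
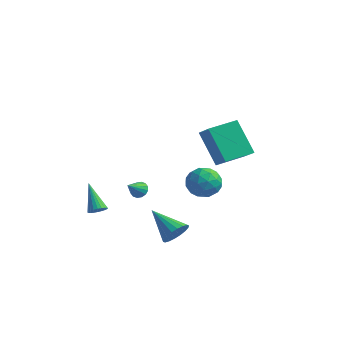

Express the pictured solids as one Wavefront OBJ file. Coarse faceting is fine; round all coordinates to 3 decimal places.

v -0.313 3.865 -0.633
v 0.127 4.279 -1.415
v 0.713 2.641 -0.705
v 1.153 3.055 -1.487
v 1.237 3.472 -0.594
v 0.603 4.228 -0.55
v 0.237 2.692 -1.57
v -0.397 3.448 -1.526
v 0.467 3.554 -1.994
v 1.085 4.036 -1.391
v -0.245 2.884 -0.729
v 0.373 3.366 -0.126
v -0.183 4.18 -1.018
v 1.023 2.74 -1.102
v 1.072 2.985 -0.577
v 1.331 3.228 -1.037
v 0.097 4.15 -0.51
v 0.355 4.393 -0.969
v 1.007 3.918 -0.487
v 0.485 2.527 -1.151
v 0.743 2.77 -1.61
v -0.491 3.692 -1.083
v -0.232 3.935 -1.543
v -0.167 3.002 -1.633
v 0.276 3.997 -1.818
v 0.879 3.277 -1.86
v 0.34 3.064 -1.909
v -0.032 3.508 -1.883
v 0.639 4.28 -1.464
v 1.242 3.56 -1.506
v 1.291 3.805 -0.981
v 0.918 4.25 -0.955
v 0.839 3.854 -1.804
v -0.402 3.36 -0.614
v 0.201 2.64 -0.656
v -0.078 2.67 -1.165
v -0.451 3.115 -1.139
v -0.039 3.643 -0.26
v 0.564 2.923 -0.302
v 0.872 3.412 -0.237
v 0.5 3.856 -0.211
v 0.001 3.066 -0.316
v 2.273 -0.873 -2.154
v 2.634 -1.202 -1.546
v 0.687 -0.787 -1.166
v 2.686 -0.863 -1.492
v 2.656 -0.526 -1.57
v 2.55 -0.258 -1.763
v 2.389 -0.111 -2.033
v 2.205 -0.116 -2.328
v 2.035 -0.27 -2.588
v 1.912 -0.544 -2.762
v 1.86 -0.883 -2.816
v 1.89 -1.22 -2.738
v 1.996 -1.488 -2.545
v 2.156 -1.635 -2.274
v 2.34 -1.63 -1.98
v 2.51 -1.476 -1.72
v 1.689 1.509 3.525
v 2.653 1.024 4.268
v 2.253 2.968 3.744
v 3.217 2.483 4.488
v 2.903 1.297 1.812
v 3.867 0.812 2.556
v 3.467 2.756 2.032
v 4.431 2.271 2.775
v -2.612 -0.998 -2.248
v -2.347 -1.292 -1.926
v -3.668 -0.482 -0.912
v -2.247 -1.12 -1.913
v -2.203 -0.93 -1.951
v -2.22 -0.75 -2.034
v -2.297 -0.608 -2.15
v -2.422 -0.525 -2.281
v -2.576 -0.514 -2.407
v -2.735 -0.577 -2.508
v -2.876 -0.704 -2.57
v -2.976 -0.875 -2.583
v -3.02 -1.065 -2.545
v -3.003 -1.245 -2.462
v -2.926 -1.387 -2.346
v -2.801 -1.47 -2.216
v -2.647 -1.481 -2.09
v -2.488 -1.418 -1.988
v -1.181 0.45 -0.907
v -0.691 0.371 -1.027
v -1.159 -0.43 -0.233
v -0.685 0.531 -0.818
v -0.812 0.67 -0.632
v -1.037 0.75 -0.521
v -1.301 0.75 -0.513
v -1.532 0.67 -0.61
v -1.67 0.53 -0.788
v -1.676 0.37 -0.997
v -1.55 0.231 -1.183
v -1.324 0.151 -1.294
v -1.06 0.151 -1.302
v -0.829 0.231 -1.205
f 1 38 17
f 38 12 41
f 17 41 6
f 38 41 17
f 1 17 13
f 17 6 18
f 13 18 2
f 17 18 13
f 1 13 22
f 13 2 23
f 22 23 8
f 13 23 22
f 1 22 34
f 22 8 37
f 34 37 11
f 22 37 34
f 1 34 38
f 34 11 42
f 38 42 12
f 34 42 38
f 2 18 29
f 18 6 32
f 29 32 10
f 18 32 29
f 6 41 19
f 41 12 40
f 19 40 5
f 41 40 19
f 12 42 39
f 42 11 35
f 39 35 3
f 42 35 39
f 11 37 36
f 37 8 24
f 36 24 7
f 37 24 36
f 8 23 28
f 23 2 25
f 28 25 9
f 23 25 28
f 4 30 16
f 30 10 31
f 16 31 5
f 30 31 16
f 4 16 14
f 16 5 15
f 14 15 3
f 16 15 14
f 4 14 21
f 14 3 20
f 21 20 7
f 14 20 21
f 4 21 26
f 21 7 27
f 26 27 9
f 21 27 26
f 4 26 30
f 26 9 33
f 30 33 10
f 26 33 30
f 5 31 19
f 31 10 32
f 19 32 6
f 31 32 19
f 3 15 39
f 15 5 40
f 39 40 12
f 15 40 39
f 7 20 36
f 20 3 35
f 36 35 11
f 20 35 36
f 9 27 28
f 27 7 24
f 28 24 8
f 27 24 28
f 10 33 29
f 33 9 25
f 29 25 2
f 33 25 29
f 44 43 46
f 44 46 45
f 46 43 47
f 46 47 45
f 47 43 48
f 47 48 45
f 48 43 49
f 48 49 45
f 49 43 50
f 49 50 45
f 50 43 51
f 50 51 45
f 51 43 52
f 51 52 45
f 52 43 53
f 52 53 45
f 53 43 54
f 53 54 45
f 54 43 55
f 54 55 45
f 55 43 56
f 55 56 45
f 56 43 57
f 56 57 45
f 57 43 58
f 57 58 45
f 58 43 44
f 58 44 45
f 60 62 59
f 63 60 59
f 59 62 61
f 61 63 59
f 60 66 62
f 64 60 63
f 64 66 60
f 62 66 61
f 65 63 61
f 61 66 65
f 65 64 63
f 66 64 65
f 68 67 70
f 68 70 69
f 70 67 71
f 70 71 69
f 71 67 72
f 71 72 69
f 72 67 73
f 72 73 69
f 73 67 74
f 73 74 69
f 74 67 75
f 74 75 69
f 75 67 76
f 75 76 69
f 76 67 77
f 76 77 69
f 77 67 78
f 77 78 69
f 78 67 79
f 78 79 69
f 79 67 80
f 79 80 69
f 80 67 81
f 80 81 69
f 81 67 82
f 81 82 69
f 82 67 83
f 82 83 69
f 83 67 84
f 83 84 69
f 84 67 68
f 84 68 69
f 86 85 88
f 86 88 87
f 88 85 89
f 88 89 87
f 89 85 90
f 89 90 87
f 90 85 91
f 90 91 87
f 91 85 92
f 91 92 87
f 92 85 93
f 92 93 87
f 93 85 94
f 93 94 87
f 94 85 95
f 94 95 87
f 95 85 96
f 95 96 87
f 96 85 97
f 96 97 87
f 97 85 98
f 97 98 87
f 98 85 86
f 98 86 87



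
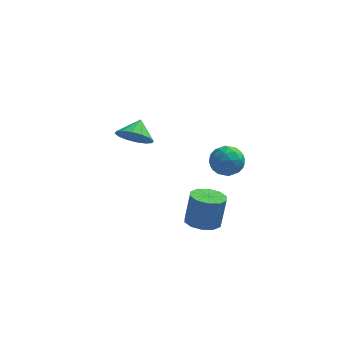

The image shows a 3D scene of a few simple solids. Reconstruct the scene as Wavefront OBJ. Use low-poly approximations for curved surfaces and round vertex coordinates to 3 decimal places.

v 2.322 0.113 -1.768
v 2.868 -0.643 -1.687
v 1.312 -0.517 -0.833
v 1.858 -1.273 -0.752
v 2.128 -0.458 -0.379
v 2.753 -0.069 -0.957
v 1.427 -1.091 -1.563
v 2.052 -0.702 -2.141
v 2.315 -1.387 -1.56
v 2.748 -0.995 -0.829
v 1.432 -0.165 -1.691
v 1.865 0.227 -0.96
v 2.684 -0.21 -1.81
v 1.496 -0.95 -0.71
v 1.655 -0.471 -0.491
v 1.976 -0.915 -0.443
v 2.616 0.128 -1.381
v 2.937 -0.316 -1.333
v 2.502 -0.208 -0.564
v 1.243 -0.844 -1.187
v 1.564 -1.288 -1.139
v 2.204 -0.245 -2.077
v 2.525 -0.689 -2.029
v 1.678 -0.952 -1.956
v 2.68 -1.091 -1.687
v 2.086 -1.462 -1.137
v 1.833 -1.355 -1.614
v 2.2 -1.126 -1.954
v 2.934 -0.861 -1.257
v 2.34 -1.231 -0.708
v 2.499 -0.752 -0.489
v 2.866 -0.524 -0.829
v 2.609 -1.299 -1.183
v 1.84 0.071 -1.812
v 1.246 -0.299 -1.263
v 1.314 -0.636 -1.691
v 1.681 -0.408 -2.031
v 2.094 0.302 -1.383
v 1.5 -0.069 -0.833
v 1.98 -0.034 -0.566
v 2.347 0.195 -0.906
v 1.571 0.139 -1.337
v -2.699 2.859 -2.325
v -1.806 2.969 -2.805
v -2.441 3.781 -1.635
v -2.146 3.267 -3.078
v -2.634 3.456 -3.149
v -3.139 3.485 -2.999
v -3.526 3.346 -2.668
v -3.692 3.076 -2.245
v -3.591 2.748 -1.844
v -3.251 2.45 -1.571
v -2.763 2.261 -1.5
v -2.258 2.232 -1.651
v -1.871 2.372 -1.981
v -1.705 2.641 -2.404
v 1.097 -3.447 -3.559
v 1.936 -3.177 -3.741
v 2.182 -2.842 -2.102
v 1.343 -3.113 -1.921
v 1.6 -2.735 -3.78
v 1.847 -2.4 -2.142
v 1.072 -2.565 -3.735
v 1.319 -2.231 -2.097
v 0.554 -2.732 -3.623
v 0.8 -2.398 -1.985
v 0.243 -3.173 -3.487
v 0.489 -2.838 -1.848
v 0.258 -3.718 -3.378
v 0.504 -3.383 -1.739
v 0.593 -4.16 -3.338
v 0.84 -3.825 -1.7
v 1.121 -4.329 -3.383
v 1.368 -3.995 -1.745
v 1.64 -4.162 -3.495
v 1.886 -3.828 -1.857
v 1.951 -3.722 -3.632
v 2.197 -3.387 -1.993
f 1 38 17
f 38 12 41
f 17 41 6
f 38 41 17
f 1 17 13
f 17 6 18
f 13 18 2
f 17 18 13
f 1 13 22
f 13 2 23
f 22 23 8
f 13 23 22
f 1 22 34
f 22 8 37
f 34 37 11
f 22 37 34
f 1 34 38
f 34 11 42
f 38 42 12
f 34 42 38
f 2 18 29
f 18 6 32
f 29 32 10
f 18 32 29
f 6 41 19
f 41 12 40
f 19 40 5
f 41 40 19
f 12 42 39
f 42 11 35
f 39 35 3
f 42 35 39
f 11 37 36
f 37 8 24
f 36 24 7
f 37 24 36
f 8 23 28
f 23 2 25
f 28 25 9
f 23 25 28
f 4 30 16
f 30 10 31
f 16 31 5
f 30 31 16
f 4 16 14
f 16 5 15
f 14 15 3
f 16 15 14
f 4 14 21
f 14 3 20
f 21 20 7
f 14 20 21
f 4 21 26
f 21 7 27
f 26 27 9
f 21 27 26
f 4 26 30
f 26 9 33
f 30 33 10
f 26 33 30
f 5 31 19
f 31 10 32
f 19 32 6
f 31 32 19
f 3 15 39
f 15 5 40
f 39 40 12
f 15 40 39
f 7 20 36
f 20 3 35
f 36 35 11
f 20 35 36
f 9 27 28
f 27 7 24
f 28 24 8
f 27 24 28
f 10 33 29
f 33 9 25
f 29 25 2
f 33 25 29
f 44 43 46
f 44 46 45
f 46 43 47
f 46 47 45
f 47 43 48
f 47 48 45
f 48 43 49
f 48 49 45
f 49 43 50
f 49 50 45
f 50 43 51
f 50 51 45
f 51 43 52
f 51 52 45
f 52 43 53
f 52 53 45
f 53 43 54
f 53 54 45
f 54 43 55
f 54 55 45
f 55 43 56
f 55 56 45
f 56 43 44
f 56 44 45
f 58 57 61
f 58 61 59
f 59 61 62
f 59 62 60
f 61 57 63
f 61 63 62
f 62 63 64
f 62 64 60
f 63 57 65
f 63 65 64
f 64 65 66
f 64 66 60
f 65 57 67
f 65 67 66
f 66 67 68
f 66 68 60
f 67 57 69
f 67 69 68
f 68 69 70
f 68 70 60
f 69 57 71
f 69 71 70
f 70 71 72
f 70 72 60
f 71 57 73
f 71 73 72
f 72 73 74
f 72 74 60
f 73 57 75
f 73 75 74
f 74 75 76
f 74 76 60
f 75 57 77
f 75 77 76
f 76 77 78
f 76 78 60
f 77 57 58
f 77 58 78
f 78 58 59
f 78 59 60



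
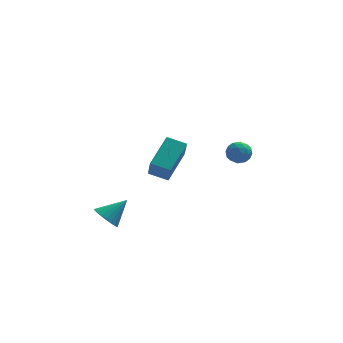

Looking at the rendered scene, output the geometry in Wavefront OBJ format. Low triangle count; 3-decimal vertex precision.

v -4.542 -3.732 -2.803
v -3.992 -3.613 -3.453
v -3.378 -3.288 -1.737
v -4.142 -3.29 -3.423
v -4.362 -3.043 -3.286
v -4.612 -2.916 -3.066
v -4.851 -2.929 -2.8
v -5.036 -3.081 -2.534
v -5.136 -3.346 -2.315
v -5.133 -3.677 -2.181
v -5.028 -4.018 -2.154
v -4.839 -4.309 -2.239
v -4.599 -4.5 -2.422
v -4.348 -4.559 -2.671
v -4.132 -4.474 -2.943
v -3.986 -4.261 -3.19
v -3.937 -3.957 -3.371
v 3.462 1.884 -1.25
v 3.825 1.459 -0.679
v 2.435 1.101 -1.181
v 2.798 0.676 -0.61
v 2.551 1.421 -0.458
v 3.186 1.904 -0.5
v 3.074 0.656 -1.36
v 3.709 1.139 -1.402
v 3.585 0.699 -0.747
v 3.262 1.172 -0.189
v 2.998 1.388 -1.671
v 2.675 1.861 -1.113
v 3.734 1.74 -0.97
v 2.526 0.82 -0.89
v 2.382 1.258 -0.8
v 2.595 1.007 -0.464
v 3.358 2.002 -0.865
v 3.571 1.752 -0.53
v 2.823 1.73 -0.4
v 2.689 0.808 -1.33
v 2.902 0.558 -0.995
v 3.665 1.553 -1.396
v 3.878 1.302 -1.06
v 3.437 0.83 -1.46
v 3.806 1.044 -0.675
v 3.202 0.584 -0.634
v 3.365 0.572 -1.075
v 3.738 0.856 -1.1
v 3.616 1.322 -0.347
v 3.012 0.861 -0.307
v 2.867 1.299 -0.217
v 3.24 1.584 -0.242
v 3.475 0.875 -0.387
v 3.248 1.699 -1.553
v 2.644 1.238 -1.513
v 3.02 0.976 -1.618
v 3.393 1.261 -1.643
v 3.058 1.976 -1.226
v 2.454 1.516 -1.185
v 2.522 1.704 -0.76
v 2.895 1.988 -0.785
v 2.785 1.685 -1.473
v -2.258 -4.862 1.895
v -1.26 -3.24 2.937
v -2.309 -4.056 0.691
v -1.312 -2.435 1.732
v -1.228 -5.285 1.568
v -0.231 -3.664 2.609
v -1.28 -4.48 0.363
v -0.282 -2.858 1.405
f 2 1 4
f 2 4 3
f 4 1 5
f 4 5 3
f 5 1 6
f 5 6 3
f 6 1 7
f 6 7 3
f 7 1 8
f 7 8 3
f 8 1 9
f 8 9 3
f 9 1 10
f 9 10 3
f 10 1 11
f 10 11 3
f 11 1 12
f 11 12 3
f 12 1 13
f 12 13 3
f 13 1 14
f 13 14 3
f 14 1 15
f 14 15 3
f 15 1 16
f 15 16 3
f 16 1 17
f 16 17 3
f 17 1 2
f 17 2 3
f 18 55 34
f 55 29 58
f 34 58 23
f 55 58 34
f 18 34 30
f 34 23 35
f 30 35 19
f 34 35 30
f 18 30 39
f 30 19 40
f 39 40 25
f 30 40 39
f 18 39 51
f 39 25 54
f 51 54 28
f 39 54 51
f 18 51 55
f 51 28 59
f 55 59 29
f 51 59 55
f 19 35 46
f 35 23 49
f 46 49 27
f 35 49 46
f 23 58 36
f 58 29 57
f 36 57 22
f 58 57 36
f 29 59 56
f 59 28 52
f 56 52 20
f 59 52 56
f 28 54 53
f 54 25 41
f 53 41 24
f 54 41 53
f 25 40 45
f 40 19 42
f 45 42 26
f 40 42 45
f 21 47 33
f 47 27 48
f 33 48 22
f 47 48 33
f 21 33 31
f 33 22 32
f 31 32 20
f 33 32 31
f 21 31 38
f 31 20 37
f 38 37 24
f 31 37 38
f 21 38 43
f 38 24 44
f 43 44 26
f 38 44 43
f 21 43 47
f 43 26 50
f 47 50 27
f 43 50 47
f 22 48 36
f 48 27 49
f 36 49 23
f 48 49 36
f 20 32 56
f 32 22 57
f 56 57 29
f 32 57 56
f 24 37 53
f 37 20 52
f 53 52 28
f 37 52 53
f 26 44 45
f 44 24 41
f 45 41 25
f 44 41 45
f 27 50 46
f 50 26 42
f 46 42 19
f 50 42 46
f 61 63 60
f 64 61 60
f 60 63 62
f 62 64 60
f 61 67 63
f 65 61 64
f 65 67 61
f 63 67 62
f 66 64 62
f 62 67 66
f 66 65 64
f 67 65 66

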